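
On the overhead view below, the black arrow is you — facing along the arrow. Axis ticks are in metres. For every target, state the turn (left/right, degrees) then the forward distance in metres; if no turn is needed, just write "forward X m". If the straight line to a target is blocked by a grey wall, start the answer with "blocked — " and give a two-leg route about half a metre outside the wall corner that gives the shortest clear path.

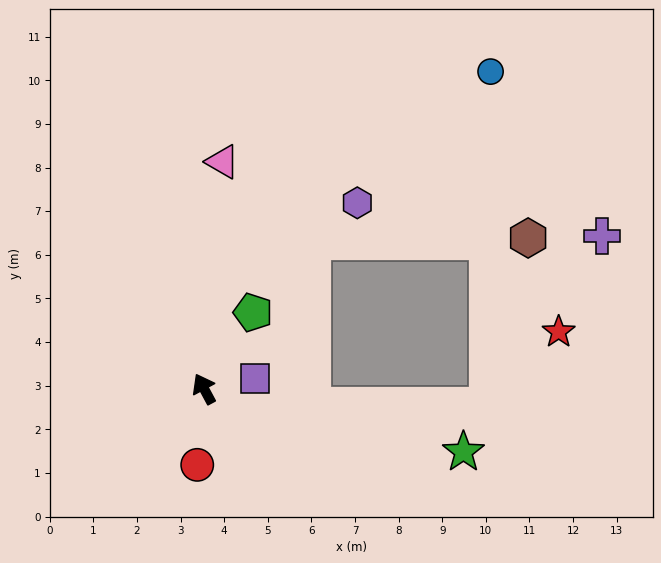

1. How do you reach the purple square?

turn right 107°, forward 1.2 m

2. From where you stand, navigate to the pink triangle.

turn right 33°, forward 5.2 m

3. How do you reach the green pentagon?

turn right 61°, forward 2.1 m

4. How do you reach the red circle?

turn left 147°, forward 1.8 m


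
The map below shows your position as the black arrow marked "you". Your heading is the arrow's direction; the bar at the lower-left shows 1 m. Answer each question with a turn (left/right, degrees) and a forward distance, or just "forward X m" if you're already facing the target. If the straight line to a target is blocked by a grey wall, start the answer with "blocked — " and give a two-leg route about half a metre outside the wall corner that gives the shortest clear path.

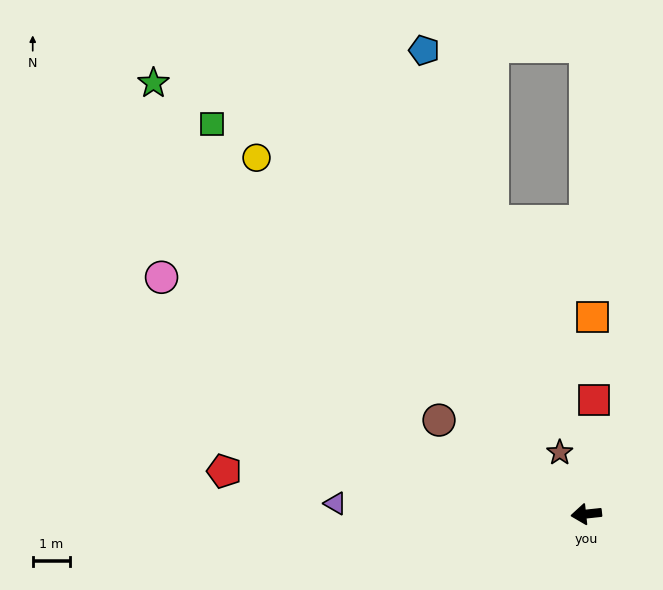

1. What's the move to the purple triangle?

turn right 9°, forward 6.7 m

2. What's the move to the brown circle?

turn right 39°, forward 4.6 m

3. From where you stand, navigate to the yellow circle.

turn right 53°, forward 12.9 m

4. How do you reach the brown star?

turn right 73°, forward 1.8 m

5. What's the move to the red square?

turn right 100°, forward 3.0 m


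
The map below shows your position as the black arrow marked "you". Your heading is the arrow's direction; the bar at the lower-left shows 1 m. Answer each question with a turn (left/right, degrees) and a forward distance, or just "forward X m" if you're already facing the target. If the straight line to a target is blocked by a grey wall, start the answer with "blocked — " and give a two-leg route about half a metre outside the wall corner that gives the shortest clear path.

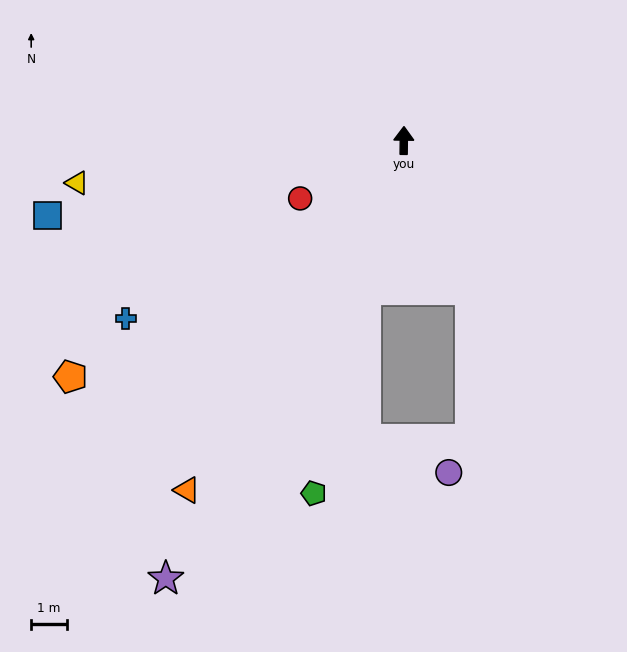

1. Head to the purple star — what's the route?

turn left 152°, forward 13.9 m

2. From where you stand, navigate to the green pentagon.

turn left 166°, forward 10.2 m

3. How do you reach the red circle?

turn left 120°, forward 3.3 m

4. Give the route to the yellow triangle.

turn left 98°, forward 9.2 m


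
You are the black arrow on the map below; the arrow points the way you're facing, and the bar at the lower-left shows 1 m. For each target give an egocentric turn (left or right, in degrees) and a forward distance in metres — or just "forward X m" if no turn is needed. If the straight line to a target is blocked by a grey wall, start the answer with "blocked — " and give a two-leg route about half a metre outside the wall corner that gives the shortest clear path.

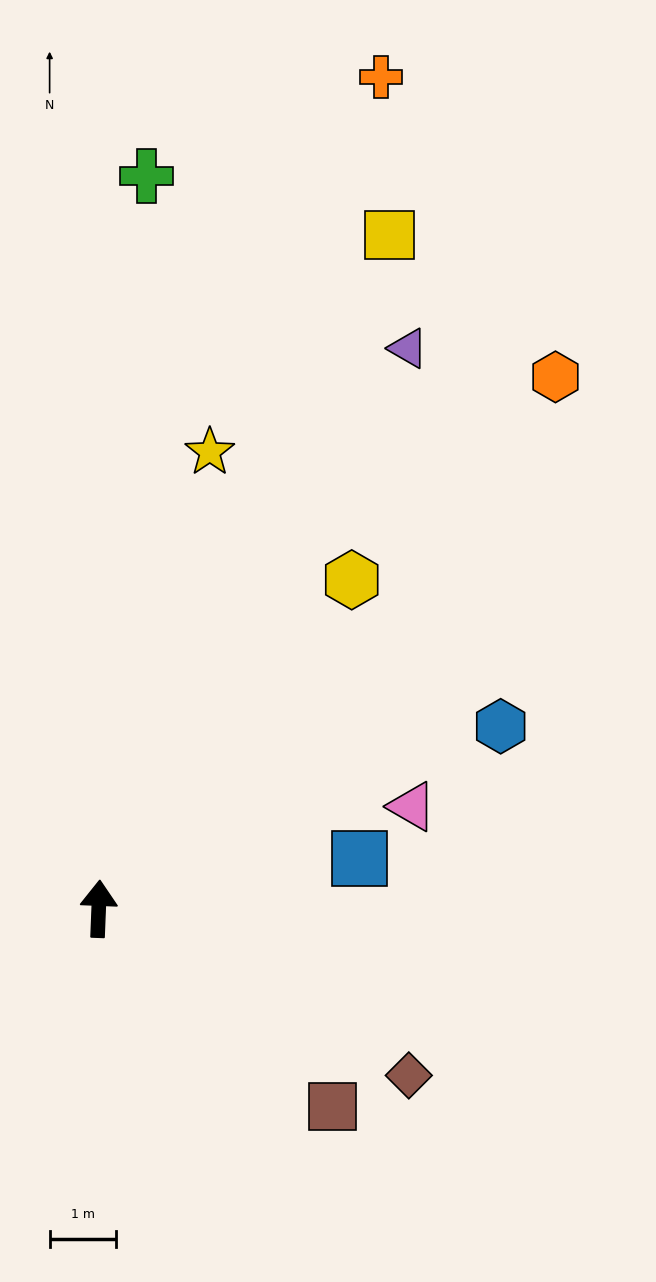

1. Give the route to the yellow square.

turn right 21°, forward 11.1 m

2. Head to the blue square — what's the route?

turn right 77°, forward 4.0 m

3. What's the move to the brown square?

turn right 128°, forward 4.6 m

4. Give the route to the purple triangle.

turn right 27°, forward 9.7 m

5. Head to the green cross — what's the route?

forward 11.1 m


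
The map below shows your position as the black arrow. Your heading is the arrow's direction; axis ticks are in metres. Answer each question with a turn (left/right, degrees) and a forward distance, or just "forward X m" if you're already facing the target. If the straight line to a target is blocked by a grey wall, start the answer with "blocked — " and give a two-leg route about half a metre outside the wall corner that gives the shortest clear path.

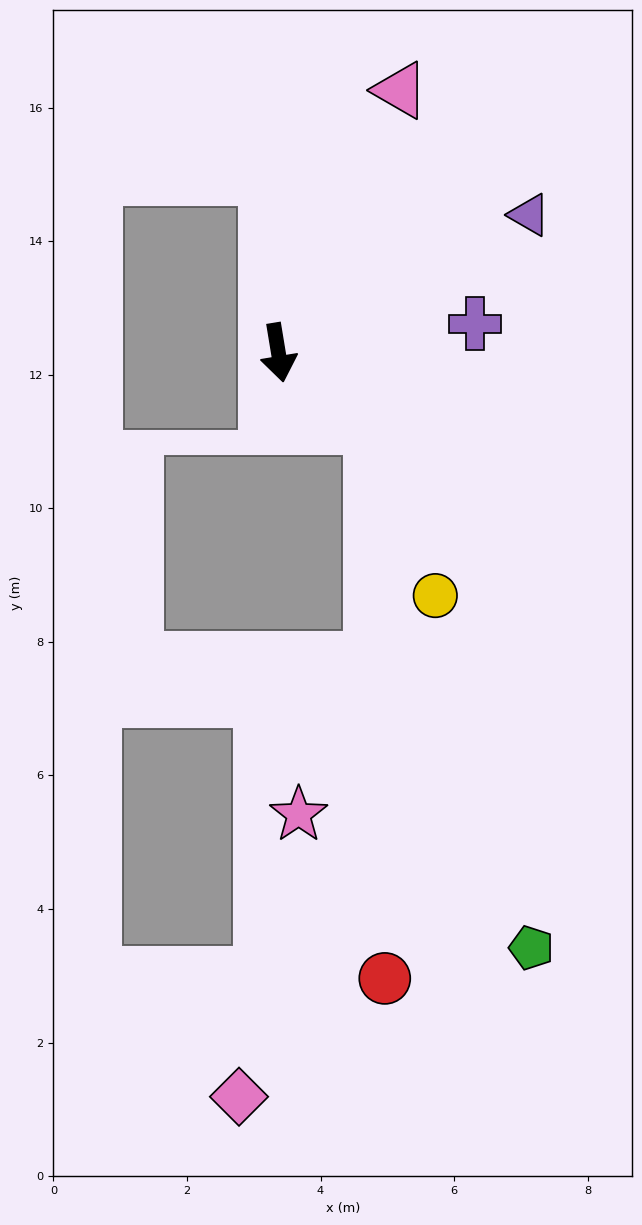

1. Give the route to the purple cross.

turn left 89°, forward 3.0 m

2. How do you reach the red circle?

blocked — turn left 43°, forward 1.8 m, then turn right 51°, forward 8.3 m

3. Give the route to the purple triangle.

turn left 109°, forward 4.3 m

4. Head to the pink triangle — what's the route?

turn left 146°, forward 4.3 m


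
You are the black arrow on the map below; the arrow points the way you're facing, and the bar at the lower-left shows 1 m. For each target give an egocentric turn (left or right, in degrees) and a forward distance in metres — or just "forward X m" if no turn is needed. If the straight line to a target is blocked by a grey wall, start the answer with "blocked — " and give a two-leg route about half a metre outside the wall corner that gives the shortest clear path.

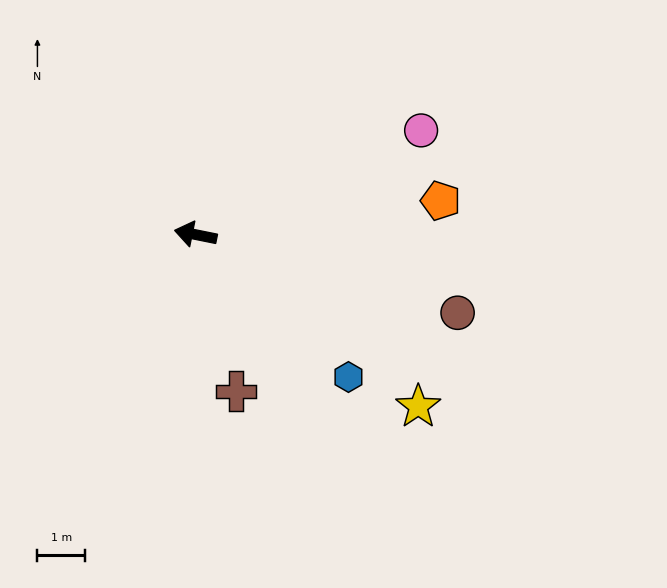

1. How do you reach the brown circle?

turn left 175°, forward 5.7 m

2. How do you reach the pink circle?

turn right 144°, forward 5.2 m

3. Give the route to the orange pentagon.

turn right 161°, forward 5.2 m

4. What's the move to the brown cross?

turn left 116°, forward 3.4 m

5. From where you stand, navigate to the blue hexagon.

turn left 148°, forward 4.4 m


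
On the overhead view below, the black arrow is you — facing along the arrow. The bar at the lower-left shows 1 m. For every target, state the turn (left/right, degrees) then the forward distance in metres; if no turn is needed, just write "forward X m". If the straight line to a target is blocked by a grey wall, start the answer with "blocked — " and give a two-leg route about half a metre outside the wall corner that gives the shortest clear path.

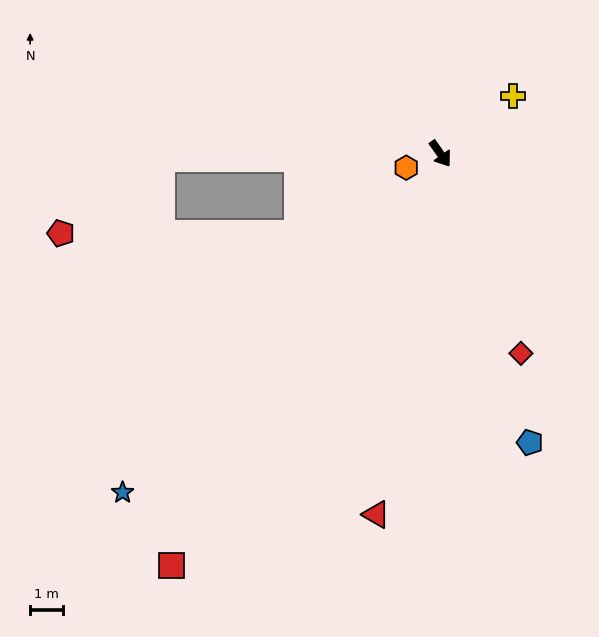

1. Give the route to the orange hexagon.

turn right 103°, forward 1.1 m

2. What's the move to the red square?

turn right 68°, forward 14.9 m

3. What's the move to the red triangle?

turn right 45°, forward 11.1 m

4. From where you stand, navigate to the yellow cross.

turn left 93°, forward 2.8 m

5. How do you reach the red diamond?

turn right 13°, forward 6.5 m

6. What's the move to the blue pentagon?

turn right 18°, forward 9.2 m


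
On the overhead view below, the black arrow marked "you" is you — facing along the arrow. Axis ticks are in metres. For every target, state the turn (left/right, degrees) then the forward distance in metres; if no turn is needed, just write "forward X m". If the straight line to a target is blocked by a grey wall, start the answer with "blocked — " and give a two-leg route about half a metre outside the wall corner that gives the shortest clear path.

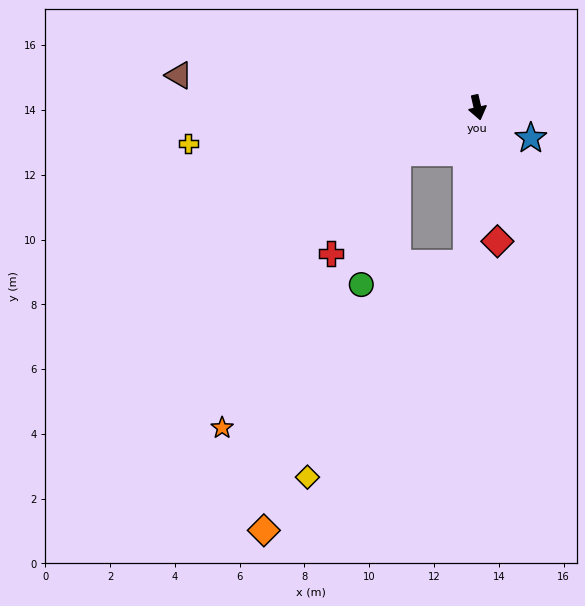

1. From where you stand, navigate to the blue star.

turn left 47°, forward 1.9 m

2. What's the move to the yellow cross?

turn right 96°, forward 9.0 m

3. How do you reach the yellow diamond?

blocked — turn right 17°, forward 4.8 m, then turn right 32°, forward 8.2 m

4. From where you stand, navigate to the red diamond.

turn right 4°, forward 4.2 m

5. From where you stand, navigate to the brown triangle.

turn right 109°, forward 9.3 m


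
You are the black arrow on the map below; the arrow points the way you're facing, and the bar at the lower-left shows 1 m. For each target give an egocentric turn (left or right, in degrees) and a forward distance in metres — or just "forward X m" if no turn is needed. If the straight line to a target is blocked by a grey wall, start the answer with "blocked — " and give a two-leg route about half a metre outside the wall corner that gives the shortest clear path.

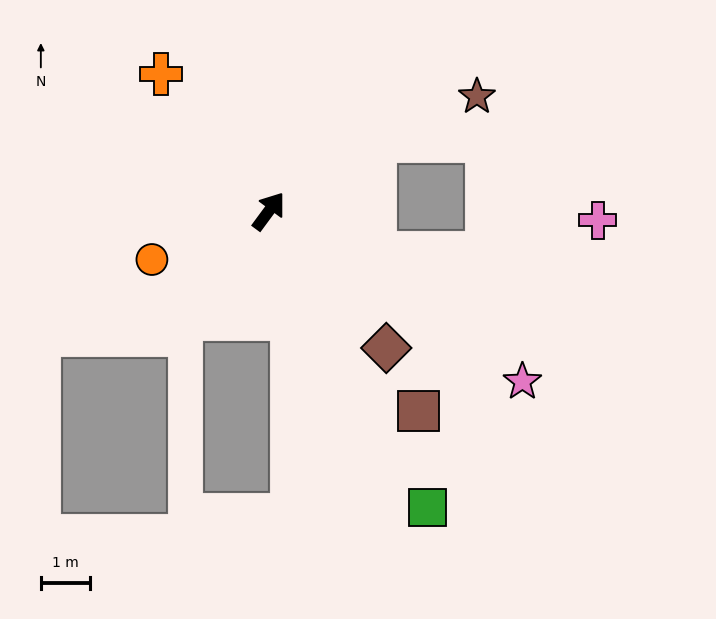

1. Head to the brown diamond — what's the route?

turn right 103°, forward 3.6 m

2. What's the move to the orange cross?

turn left 75°, forward 3.5 m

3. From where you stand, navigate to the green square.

turn right 115°, forward 6.8 m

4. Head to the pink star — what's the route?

turn right 88°, forward 6.2 m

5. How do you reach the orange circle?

turn left 149°, forward 2.5 m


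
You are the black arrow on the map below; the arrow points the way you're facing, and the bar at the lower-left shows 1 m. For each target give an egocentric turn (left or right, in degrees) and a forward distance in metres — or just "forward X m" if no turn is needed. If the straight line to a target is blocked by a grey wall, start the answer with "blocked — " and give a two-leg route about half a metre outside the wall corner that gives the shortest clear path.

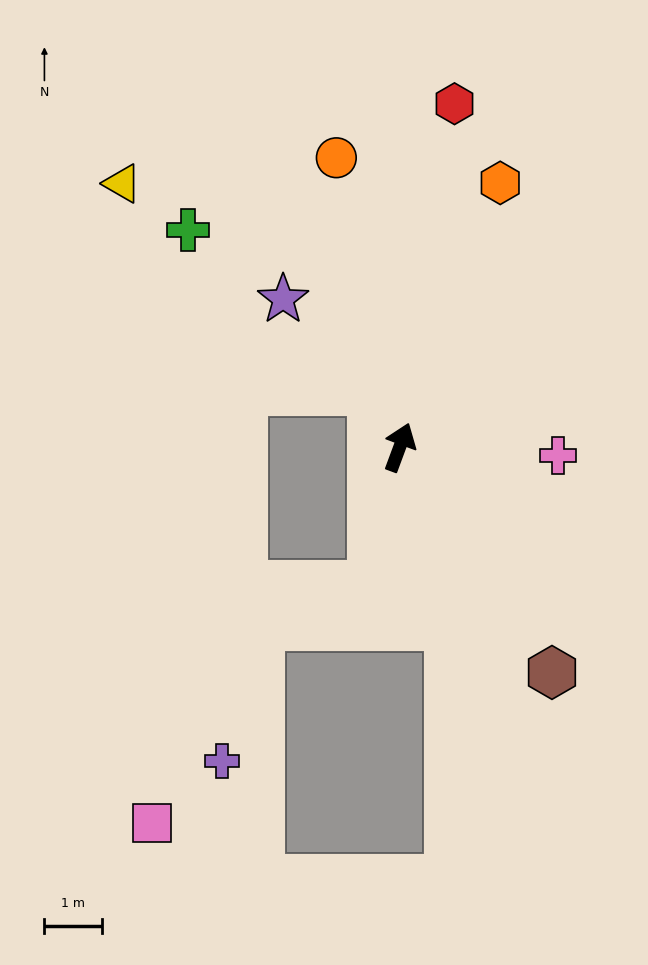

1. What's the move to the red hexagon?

turn left 11°, forward 6.1 m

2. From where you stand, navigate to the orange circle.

turn left 33°, forward 5.2 m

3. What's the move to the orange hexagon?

forward 4.9 m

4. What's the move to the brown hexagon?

turn right 126°, forward 4.7 m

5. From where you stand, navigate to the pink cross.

turn right 73°, forward 2.8 m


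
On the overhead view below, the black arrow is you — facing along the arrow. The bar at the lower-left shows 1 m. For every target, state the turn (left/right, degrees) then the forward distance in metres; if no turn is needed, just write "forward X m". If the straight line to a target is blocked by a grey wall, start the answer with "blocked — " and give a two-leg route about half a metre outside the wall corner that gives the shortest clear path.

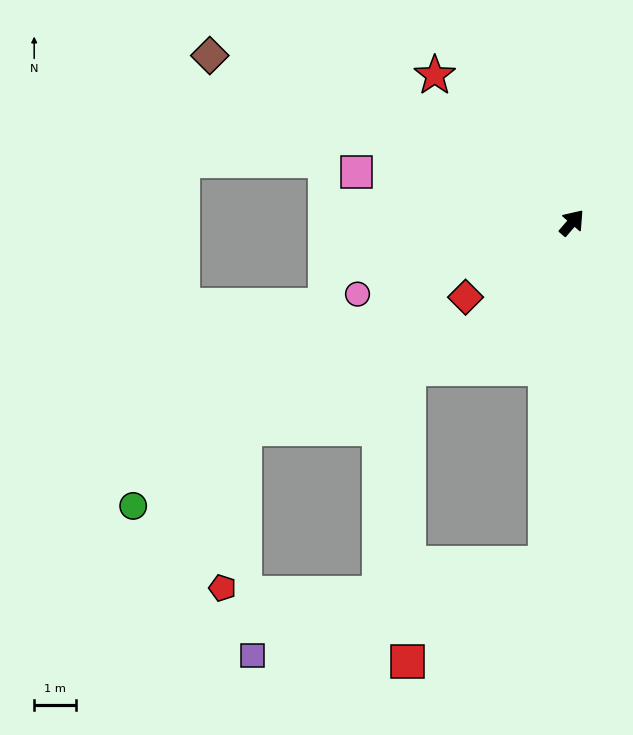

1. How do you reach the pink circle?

turn left 149°, forward 5.4 m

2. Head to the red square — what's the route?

blocked — turn right 144°, forward 8.2 m, then turn right 50°, forward 4.0 m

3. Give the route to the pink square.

turn left 118°, forward 5.3 m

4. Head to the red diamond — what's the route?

turn left 166°, forward 3.1 m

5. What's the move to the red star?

turn left 84°, forward 4.8 m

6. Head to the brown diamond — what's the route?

turn left 106°, forward 9.6 m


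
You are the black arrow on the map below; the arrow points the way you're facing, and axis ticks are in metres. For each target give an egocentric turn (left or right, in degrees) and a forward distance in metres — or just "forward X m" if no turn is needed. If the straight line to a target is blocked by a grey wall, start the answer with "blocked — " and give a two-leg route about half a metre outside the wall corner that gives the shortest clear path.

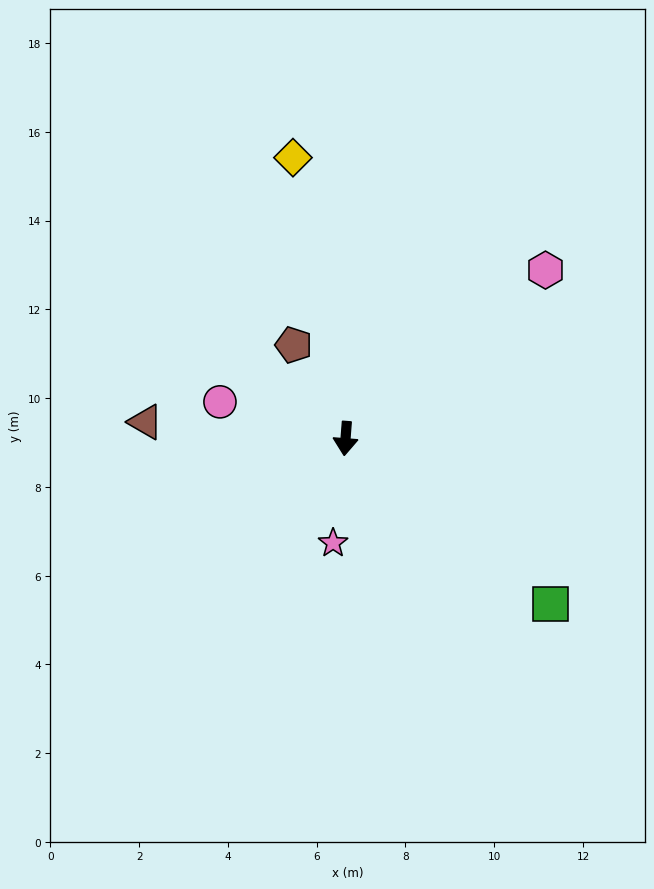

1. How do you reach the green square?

turn left 55°, forward 5.9 m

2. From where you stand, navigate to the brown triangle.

turn right 90°, forward 4.5 m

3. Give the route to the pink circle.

turn right 102°, forward 2.9 m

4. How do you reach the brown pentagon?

turn right 147°, forward 2.4 m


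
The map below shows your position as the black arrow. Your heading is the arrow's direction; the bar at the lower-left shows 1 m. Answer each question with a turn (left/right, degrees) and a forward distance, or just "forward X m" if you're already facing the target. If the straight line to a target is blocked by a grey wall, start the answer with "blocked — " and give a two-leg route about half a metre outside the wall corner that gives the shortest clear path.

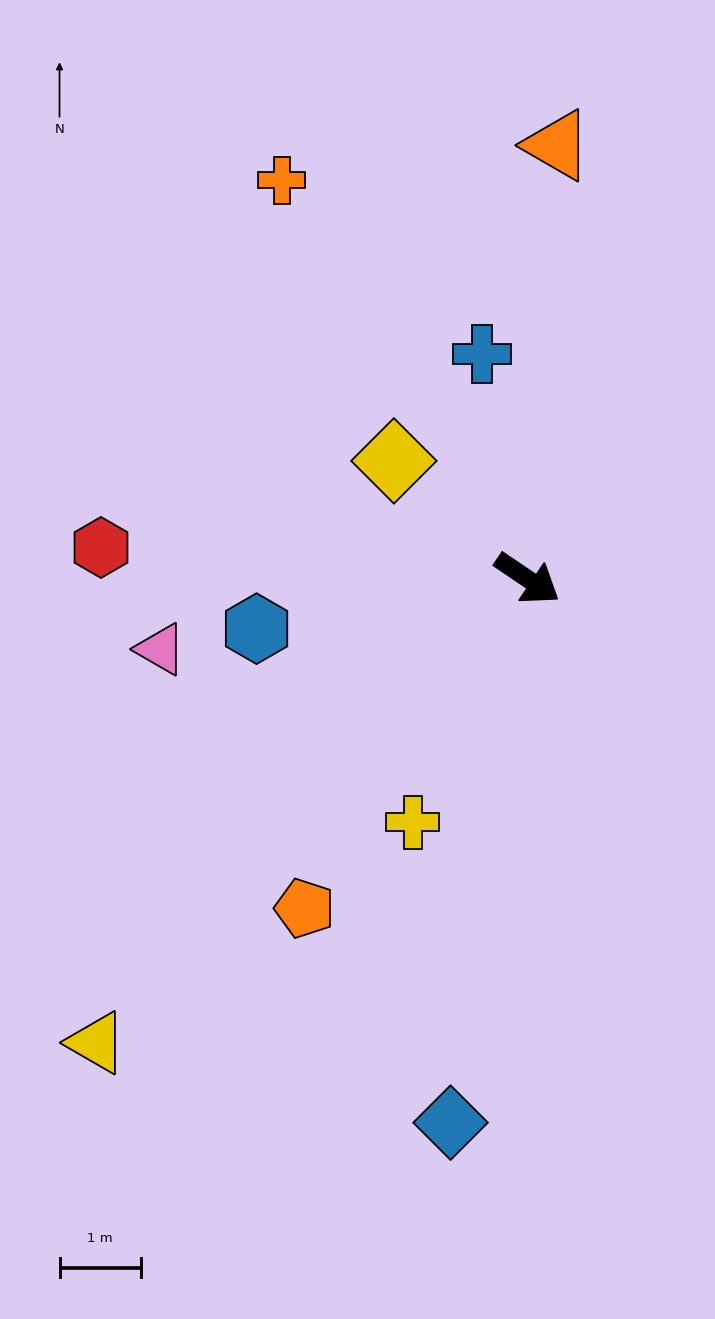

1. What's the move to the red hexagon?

turn right 150°, forward 5.2 m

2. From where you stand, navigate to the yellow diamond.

turn left 173°, forward 2.2 m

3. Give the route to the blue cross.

turn left 135°, forward 2.8 m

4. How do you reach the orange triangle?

turn left 120°, forward 5.3 m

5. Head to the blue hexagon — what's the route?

turn right 136°, forward 3.4 m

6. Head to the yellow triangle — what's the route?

turn right 99°, forward 7.8 m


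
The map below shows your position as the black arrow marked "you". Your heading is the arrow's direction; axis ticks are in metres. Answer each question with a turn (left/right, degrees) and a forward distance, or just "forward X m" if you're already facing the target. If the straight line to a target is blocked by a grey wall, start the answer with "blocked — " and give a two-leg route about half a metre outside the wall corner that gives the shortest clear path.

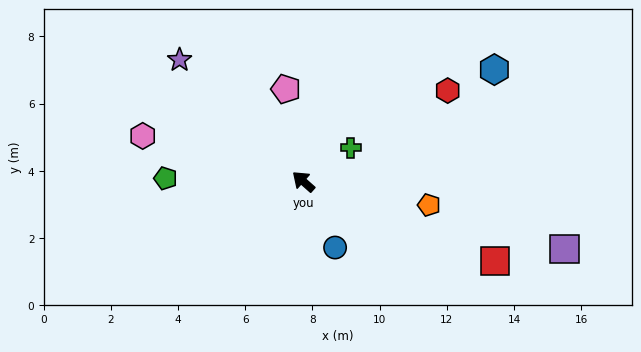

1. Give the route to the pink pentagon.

turn right 38°, forward 2.8 m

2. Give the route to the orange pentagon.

turn right 149°, forward 3.8 m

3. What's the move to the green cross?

turn right 103°, forward 1.7 m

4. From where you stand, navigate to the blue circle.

turn left 157°, forward 2.2 m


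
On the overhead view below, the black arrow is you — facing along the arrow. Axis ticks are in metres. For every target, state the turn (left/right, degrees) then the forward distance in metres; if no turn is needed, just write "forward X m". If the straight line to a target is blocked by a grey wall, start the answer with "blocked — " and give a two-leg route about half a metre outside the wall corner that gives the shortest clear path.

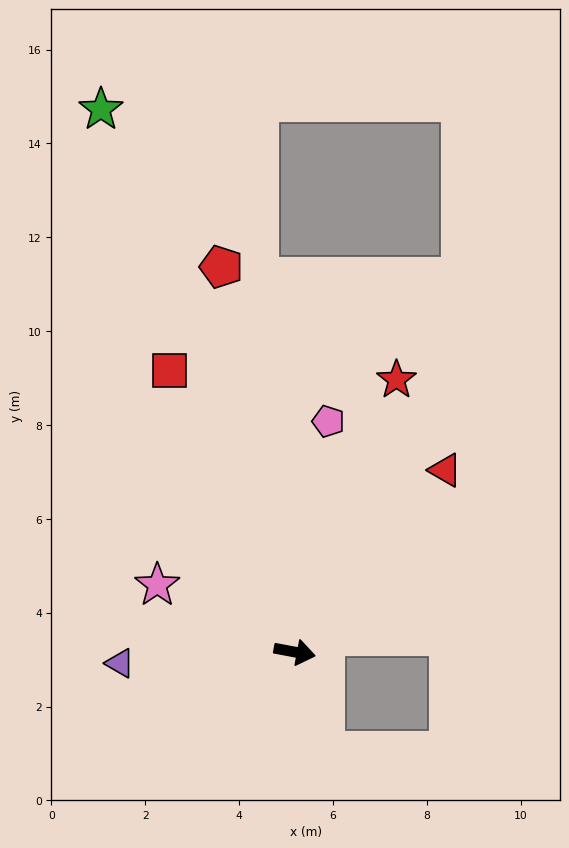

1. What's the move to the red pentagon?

turn left 111°, forward 8.4 m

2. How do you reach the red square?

turn left 125°, forward 6.6 m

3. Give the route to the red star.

turn left 80°, forward 6.2 m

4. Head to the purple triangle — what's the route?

turn right 166°, forward 3.7 m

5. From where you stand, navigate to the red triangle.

turn left 61°, forward 5.0 m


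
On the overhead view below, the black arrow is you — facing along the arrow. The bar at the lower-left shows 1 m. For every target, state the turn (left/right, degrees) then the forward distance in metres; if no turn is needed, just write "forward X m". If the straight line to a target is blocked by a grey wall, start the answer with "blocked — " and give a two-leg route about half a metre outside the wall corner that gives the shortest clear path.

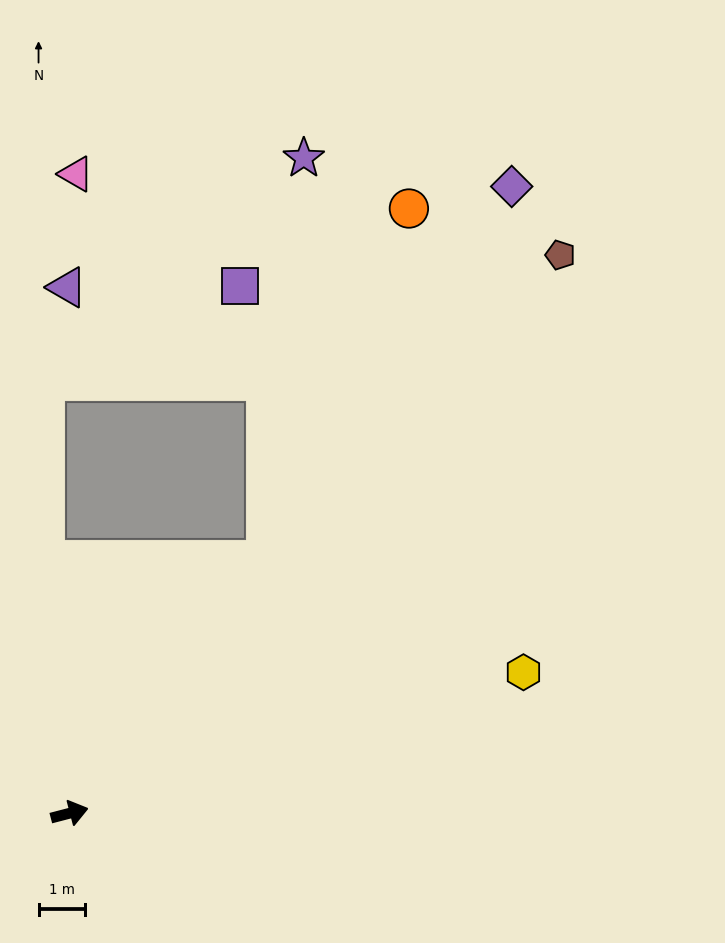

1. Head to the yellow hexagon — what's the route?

turn left 3°, forward 10.3 m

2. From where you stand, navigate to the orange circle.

blocked — turn left 38°, forward 7.0 m, then turn left 15°, forward 8.2 m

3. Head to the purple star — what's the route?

blocked — turn left 38°, forward 7.0 m, then turn left 32°, forward 8.7 m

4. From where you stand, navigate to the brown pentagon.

turn left 34°, forward 16.1 m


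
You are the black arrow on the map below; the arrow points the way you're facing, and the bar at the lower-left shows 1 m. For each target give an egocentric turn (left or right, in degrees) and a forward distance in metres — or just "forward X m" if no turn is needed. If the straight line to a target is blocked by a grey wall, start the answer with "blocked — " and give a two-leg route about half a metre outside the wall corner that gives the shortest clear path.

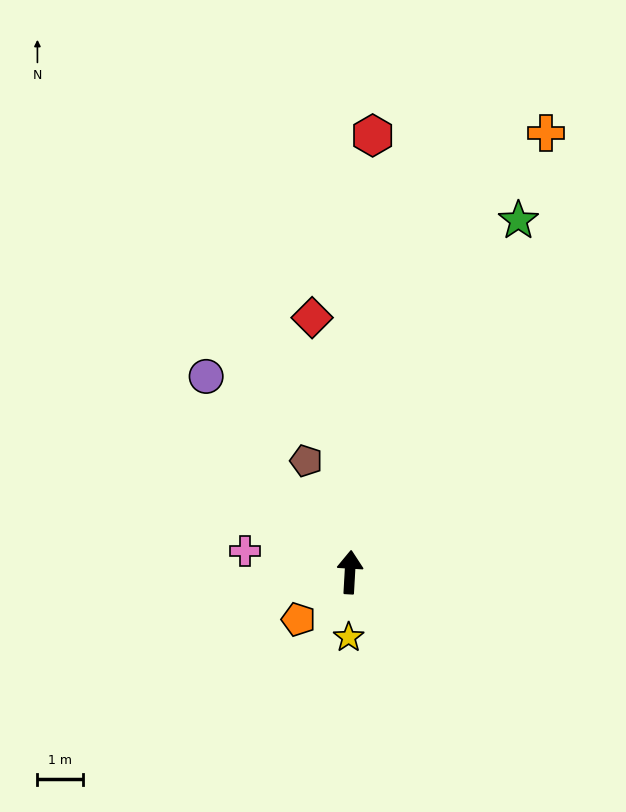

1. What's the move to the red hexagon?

forward 9.6 m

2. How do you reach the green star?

turn right 22°, forward 8.5 m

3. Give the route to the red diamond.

turn left 12°, forward 5.6 m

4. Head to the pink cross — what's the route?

turn left 82°, forward 2.4 m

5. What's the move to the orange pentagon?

turn left 136°, forward 1.5 m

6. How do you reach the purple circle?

turn left 40°, forward 5.3 m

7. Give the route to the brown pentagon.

turn left 25°, forward 2.6 m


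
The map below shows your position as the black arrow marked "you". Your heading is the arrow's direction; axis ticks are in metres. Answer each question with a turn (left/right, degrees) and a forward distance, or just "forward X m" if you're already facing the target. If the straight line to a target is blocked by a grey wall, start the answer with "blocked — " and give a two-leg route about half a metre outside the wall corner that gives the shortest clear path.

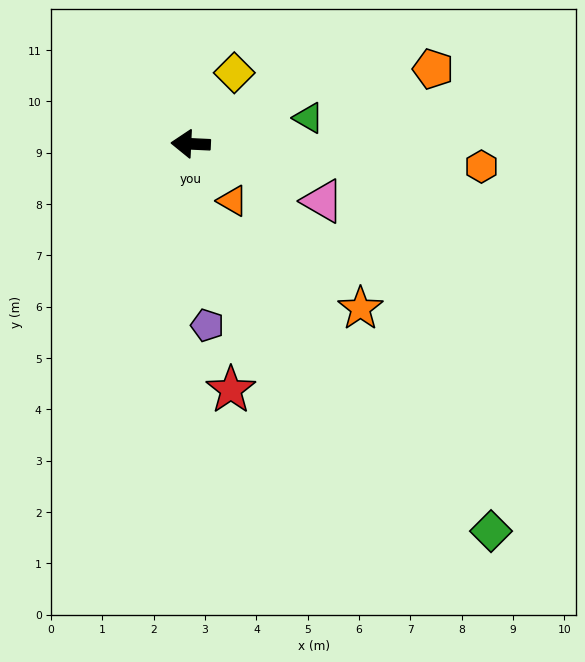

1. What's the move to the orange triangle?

turn left 129°, forward 1.4 m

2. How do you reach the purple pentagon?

turn left 98°, forward 3.6 m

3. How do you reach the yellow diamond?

turn right 119°, forward 1.6 m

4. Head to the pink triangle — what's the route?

turn left 159°, forward 2.8 m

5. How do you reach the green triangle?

turn right 165°, forward 2.4 m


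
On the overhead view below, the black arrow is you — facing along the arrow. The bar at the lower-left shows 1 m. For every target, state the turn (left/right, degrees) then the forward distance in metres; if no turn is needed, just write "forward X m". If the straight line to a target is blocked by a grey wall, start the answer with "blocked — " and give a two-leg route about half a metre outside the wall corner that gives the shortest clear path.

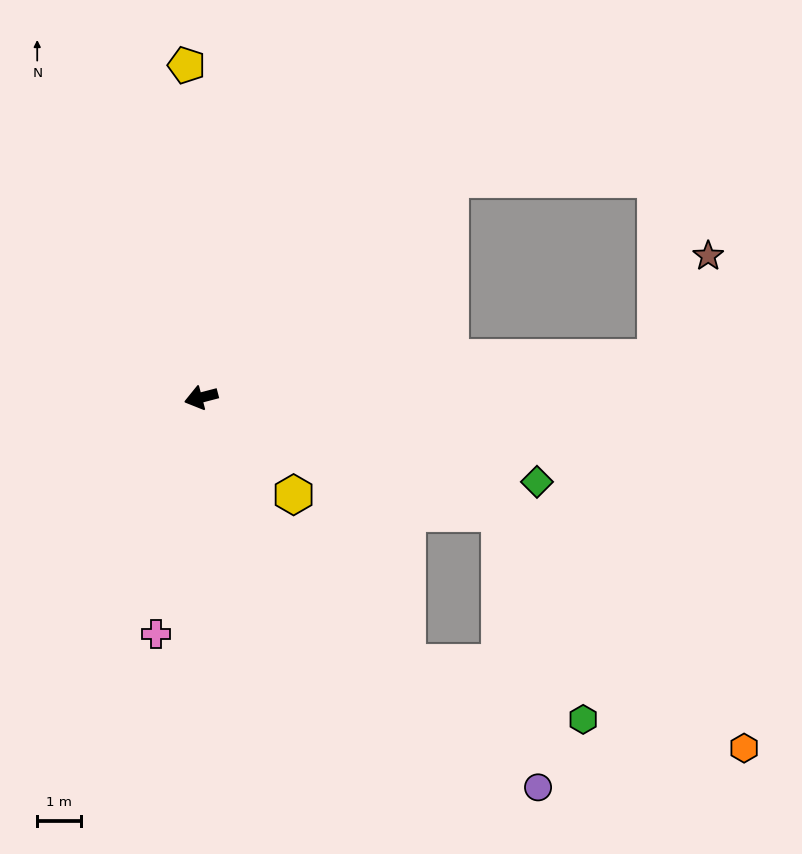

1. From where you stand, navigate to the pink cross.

turn left 64°, forward 5.5 m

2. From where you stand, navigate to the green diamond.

turn left 151°, forward 7.8 m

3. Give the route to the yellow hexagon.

turn left 119°, forward 3.0 m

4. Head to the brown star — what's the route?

blocked — turn left 170°, forward 10.3 m, then turn left 58°, forward 2.6 m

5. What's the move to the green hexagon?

blocked — turn left 144°, forward 7.3 m, then turn right 47°, forward 5.1 m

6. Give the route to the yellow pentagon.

turn right 102°, forward 7.5 m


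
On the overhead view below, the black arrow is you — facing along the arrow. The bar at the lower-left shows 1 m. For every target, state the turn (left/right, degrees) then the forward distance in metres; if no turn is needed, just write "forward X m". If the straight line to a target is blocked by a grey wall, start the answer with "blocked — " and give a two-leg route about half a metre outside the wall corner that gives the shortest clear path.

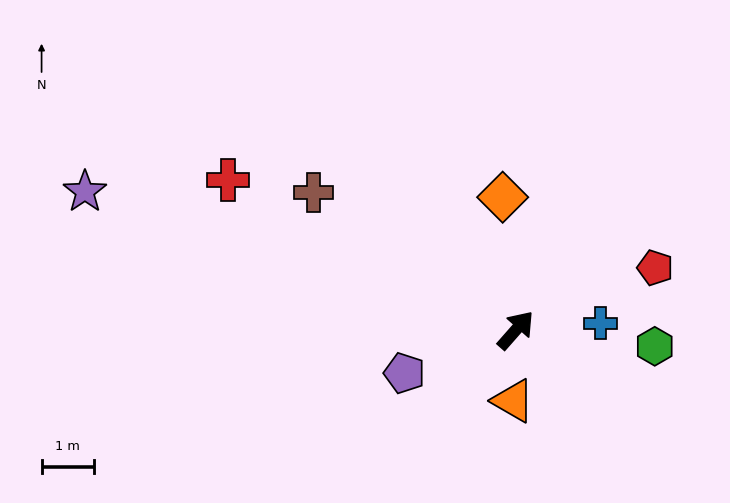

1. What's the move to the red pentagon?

turn right 25°, forward 2.9 m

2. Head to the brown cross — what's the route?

turn left 97°, forward 4.7 m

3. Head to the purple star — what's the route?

turn left 114°, forward 8.7 m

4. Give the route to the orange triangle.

turn right 141°, forward 1.4 m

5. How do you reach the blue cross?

turn right 44°, forward 1.6 m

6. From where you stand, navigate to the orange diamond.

turn left 47°, forward 2.6 m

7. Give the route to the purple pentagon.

turn left 153°, forward 2.3 m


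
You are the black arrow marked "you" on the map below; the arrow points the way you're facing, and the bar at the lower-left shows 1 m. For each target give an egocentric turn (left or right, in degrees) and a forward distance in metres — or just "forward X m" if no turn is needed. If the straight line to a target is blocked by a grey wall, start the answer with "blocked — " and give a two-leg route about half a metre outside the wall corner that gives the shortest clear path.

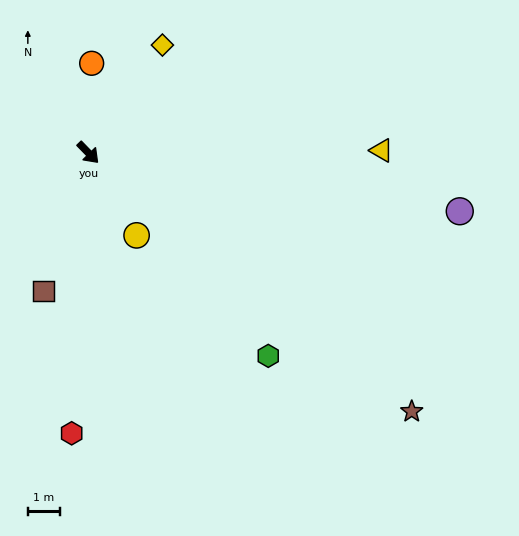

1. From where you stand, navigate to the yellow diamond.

turn left 101°, forward 4.1 m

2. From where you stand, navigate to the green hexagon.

turn right 3°, forward 8.6 m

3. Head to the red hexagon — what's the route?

turn right 48°, forward 8.9 m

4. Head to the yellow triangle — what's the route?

turn left 46°, forward 9.2 m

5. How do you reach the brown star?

turn left 7°, forward 13.1 m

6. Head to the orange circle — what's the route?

turn left 134°, forward 2.8 m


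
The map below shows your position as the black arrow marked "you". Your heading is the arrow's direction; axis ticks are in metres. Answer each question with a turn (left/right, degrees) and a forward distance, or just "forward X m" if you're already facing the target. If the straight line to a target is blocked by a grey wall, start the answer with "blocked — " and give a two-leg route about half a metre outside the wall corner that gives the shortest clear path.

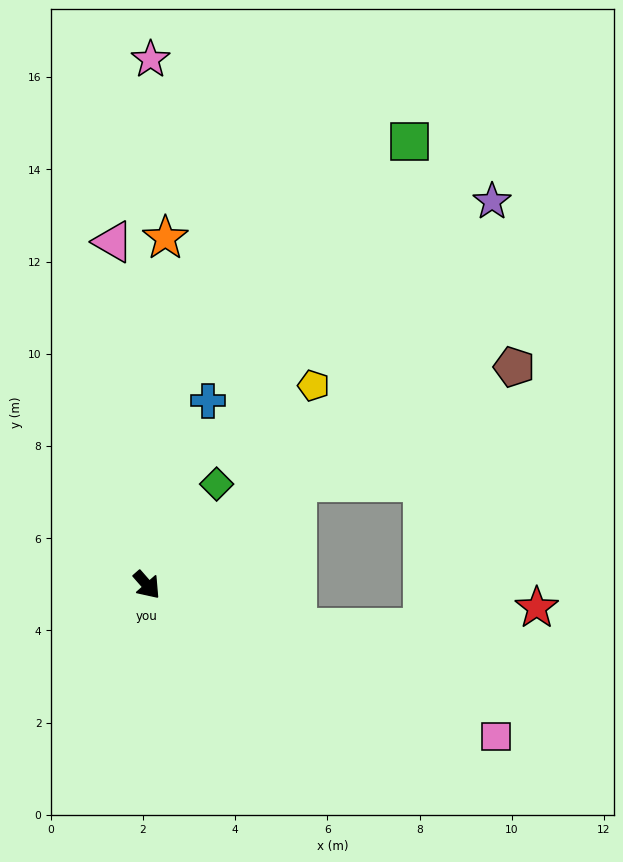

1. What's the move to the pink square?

turn left 25°, forward 8.3 m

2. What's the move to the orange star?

turn left 136°, forward 7.5 m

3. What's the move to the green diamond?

turn left 104°, forward 2.7 m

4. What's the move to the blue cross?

turn left 120°, forward 4.2 m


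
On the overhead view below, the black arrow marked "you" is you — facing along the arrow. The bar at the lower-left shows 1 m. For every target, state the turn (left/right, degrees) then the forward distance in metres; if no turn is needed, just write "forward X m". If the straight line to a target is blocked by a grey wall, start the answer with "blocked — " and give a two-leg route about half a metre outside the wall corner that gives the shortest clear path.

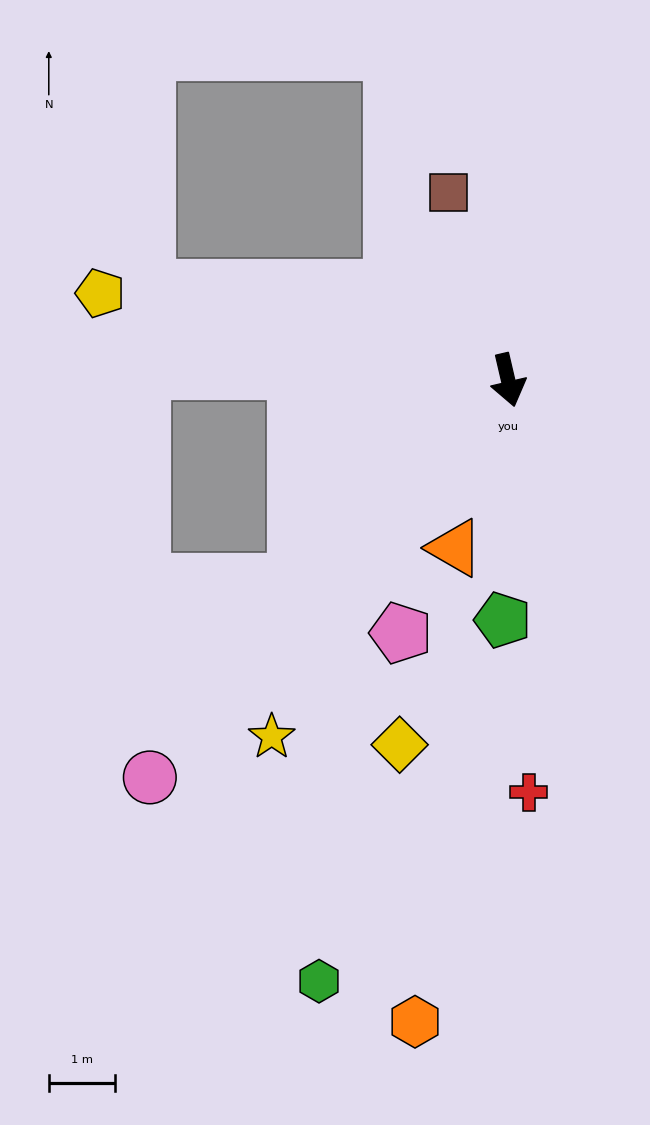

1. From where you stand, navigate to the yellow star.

turn right 47°, forward 6.5 m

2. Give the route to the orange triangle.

turn right 31°, forward 2.7 m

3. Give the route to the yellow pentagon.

turn right 115°, forward 6.3 m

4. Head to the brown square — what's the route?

turn right 175°, forward 3.0 m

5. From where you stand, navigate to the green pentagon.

turn right 14°, forward 3.6 m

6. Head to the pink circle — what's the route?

turn right 55°, forward 8.1 m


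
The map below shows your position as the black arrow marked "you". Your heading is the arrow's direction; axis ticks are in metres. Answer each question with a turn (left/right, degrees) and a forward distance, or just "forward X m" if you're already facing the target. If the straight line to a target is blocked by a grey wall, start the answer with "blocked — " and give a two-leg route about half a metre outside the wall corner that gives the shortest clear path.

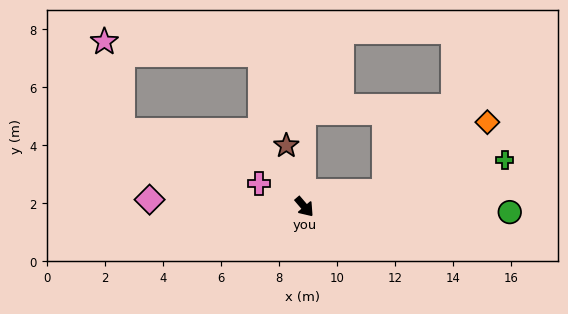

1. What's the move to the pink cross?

turn right 158°, forward 1.8 m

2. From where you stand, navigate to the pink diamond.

turn right 133°, forward 5.3 m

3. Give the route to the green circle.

turn left 48°, forward 7.1 m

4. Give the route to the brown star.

turn left 156°, forward 2.2 m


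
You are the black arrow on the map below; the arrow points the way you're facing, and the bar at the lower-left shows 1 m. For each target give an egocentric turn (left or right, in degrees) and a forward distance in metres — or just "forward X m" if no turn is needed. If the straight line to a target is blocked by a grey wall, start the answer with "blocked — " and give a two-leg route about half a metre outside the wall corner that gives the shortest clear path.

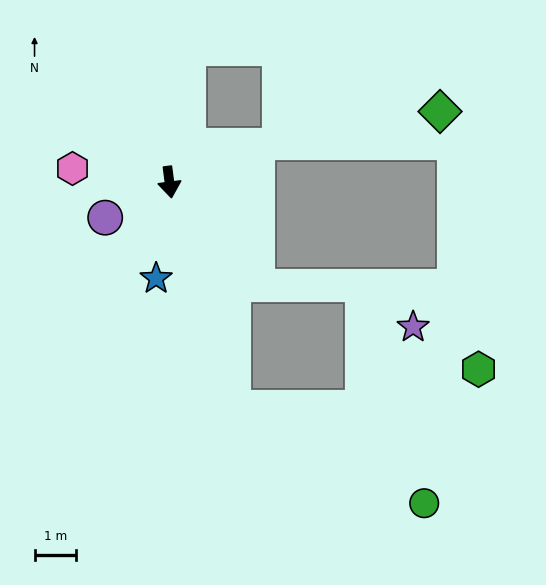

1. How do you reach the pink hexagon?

turn right 105°, forward 2.4 m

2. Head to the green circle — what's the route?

blocked — turn left 9°, forward 5.6 m, then turn left 47°, forward 5.1 m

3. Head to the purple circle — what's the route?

turn right 68°, forward 1.8 m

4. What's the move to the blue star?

turn right 15°, forward 2.3 m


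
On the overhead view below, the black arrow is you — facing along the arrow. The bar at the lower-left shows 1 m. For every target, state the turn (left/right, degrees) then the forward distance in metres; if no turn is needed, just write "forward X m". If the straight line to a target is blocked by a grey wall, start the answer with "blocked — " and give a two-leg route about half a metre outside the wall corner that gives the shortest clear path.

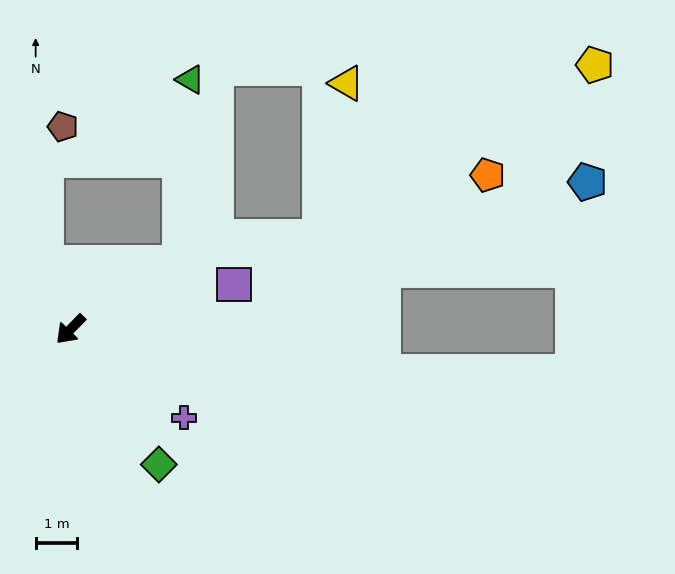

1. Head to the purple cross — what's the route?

turn left 96°, forward 3.4 m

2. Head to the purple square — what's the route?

turn left 150°, forward 4.1 m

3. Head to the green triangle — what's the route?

blocked — turn left 166°, forward 3.1 m, then turn left 55°, forward 4.4 m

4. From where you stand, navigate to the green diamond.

turn left 77°, forward 3.9 m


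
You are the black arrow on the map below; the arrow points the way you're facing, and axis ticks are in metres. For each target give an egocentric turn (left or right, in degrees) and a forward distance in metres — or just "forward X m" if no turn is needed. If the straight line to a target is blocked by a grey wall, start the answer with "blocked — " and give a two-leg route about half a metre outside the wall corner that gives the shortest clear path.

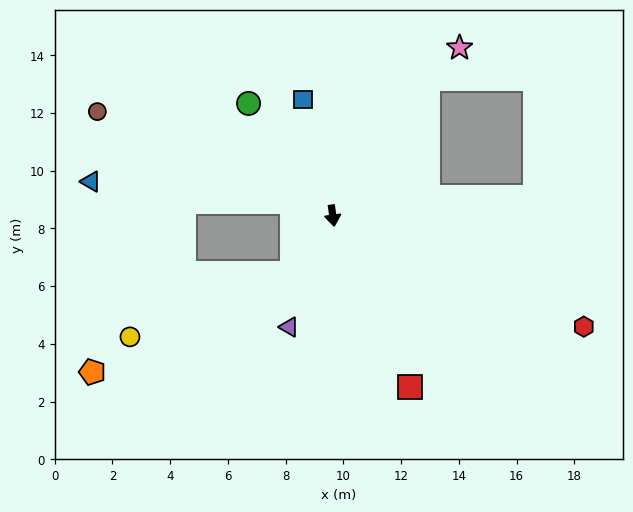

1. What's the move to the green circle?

turn right 151°, forward 4.9 m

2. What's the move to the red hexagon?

turn left 58°, forward 9.5 m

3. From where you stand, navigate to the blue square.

turn right 173°, forward 4.1 m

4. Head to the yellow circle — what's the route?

blocked — turn right 43°, forward 2.4 m, then turn right 33°, forward 6.0 m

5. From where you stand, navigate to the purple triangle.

turn right 29°, forward 4.1 m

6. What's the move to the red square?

turn left 17°, forward 6.5 m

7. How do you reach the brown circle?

turn right 122°, forward 8.9 m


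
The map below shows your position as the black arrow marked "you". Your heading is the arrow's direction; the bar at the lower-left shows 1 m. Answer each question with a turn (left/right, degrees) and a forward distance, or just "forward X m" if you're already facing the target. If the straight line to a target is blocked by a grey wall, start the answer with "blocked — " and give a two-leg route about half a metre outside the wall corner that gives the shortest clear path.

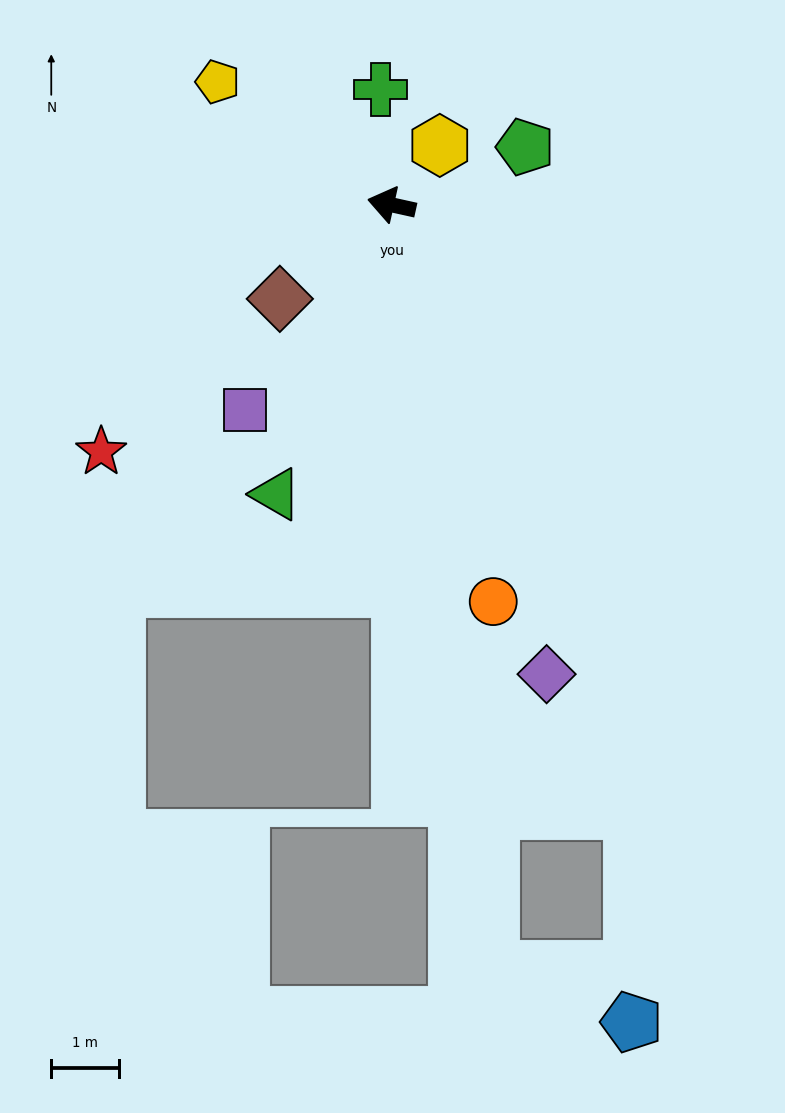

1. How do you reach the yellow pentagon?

turn right 23°, forward 3.2 m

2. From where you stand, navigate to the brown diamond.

turn left 53°, forward 2.2 m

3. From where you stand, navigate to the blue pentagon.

blocked — turn left 110°, forward 11.4 m, then turn left 62°, forward 2.2 m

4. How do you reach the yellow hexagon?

turn right 117°, forward 1.1 m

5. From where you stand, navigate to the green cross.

turn right 72°, forward 1.7 m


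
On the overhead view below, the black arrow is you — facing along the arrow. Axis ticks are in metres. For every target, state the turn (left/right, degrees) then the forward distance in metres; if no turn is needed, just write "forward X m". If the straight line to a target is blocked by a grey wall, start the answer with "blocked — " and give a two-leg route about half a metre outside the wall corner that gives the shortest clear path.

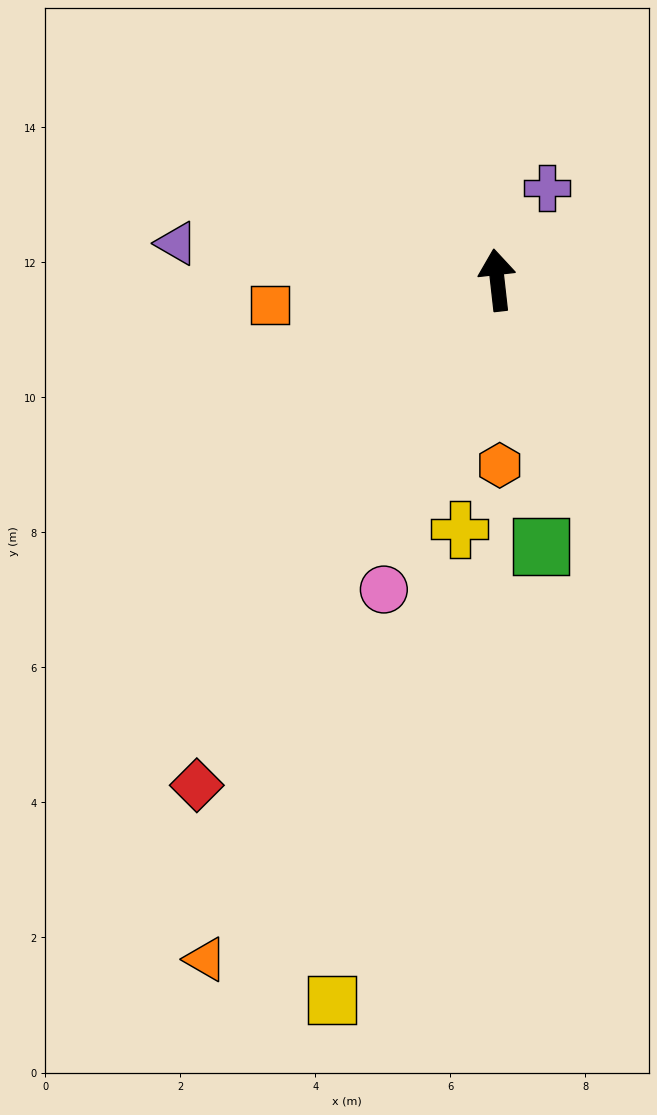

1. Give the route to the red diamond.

turn left 143°, forward 8.7 m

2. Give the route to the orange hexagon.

turn left 174°, forward 2.7 m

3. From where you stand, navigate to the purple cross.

turn right 35°, forward 1.6 m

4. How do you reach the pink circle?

turn left 153°, forward 4.9 m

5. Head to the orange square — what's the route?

turn left 90°, forward 3.4 m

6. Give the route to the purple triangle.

turn left 77°, forward 4.8 m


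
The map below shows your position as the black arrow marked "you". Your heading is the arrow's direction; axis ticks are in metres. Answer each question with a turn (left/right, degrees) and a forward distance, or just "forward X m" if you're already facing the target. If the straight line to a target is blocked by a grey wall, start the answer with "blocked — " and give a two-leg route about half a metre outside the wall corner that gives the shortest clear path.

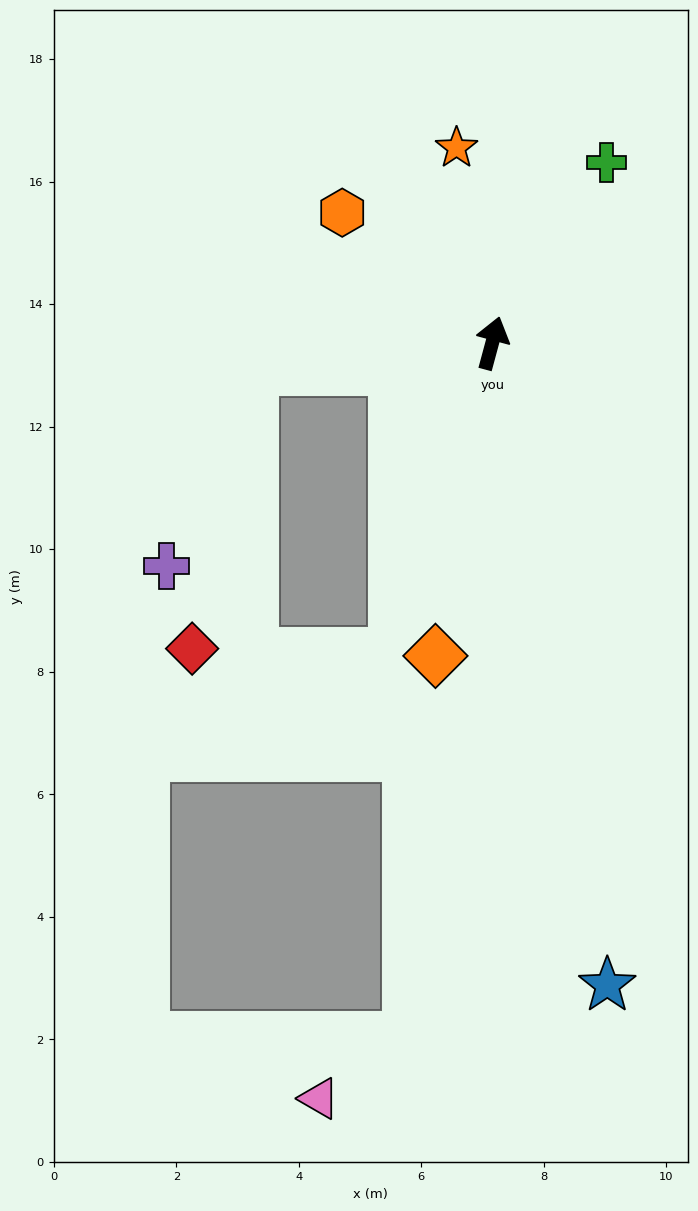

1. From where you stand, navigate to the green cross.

turn right 17°, forward 3.5 m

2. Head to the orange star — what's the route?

turn left 25°, forward 3.2 m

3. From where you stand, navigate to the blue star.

turn right 155°, forward 10.6 m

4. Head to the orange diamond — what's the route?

turn right 175°, forward 5.2 m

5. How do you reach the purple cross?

blocked — turn left 111°, forward 3.9 m, then turn left 61°, forward 3.5 m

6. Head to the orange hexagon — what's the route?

turn left 64°, forward 3.2 m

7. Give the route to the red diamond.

blocked — turn left 111°, forward 3.9 m, then turn left 72°, forward 4.7 m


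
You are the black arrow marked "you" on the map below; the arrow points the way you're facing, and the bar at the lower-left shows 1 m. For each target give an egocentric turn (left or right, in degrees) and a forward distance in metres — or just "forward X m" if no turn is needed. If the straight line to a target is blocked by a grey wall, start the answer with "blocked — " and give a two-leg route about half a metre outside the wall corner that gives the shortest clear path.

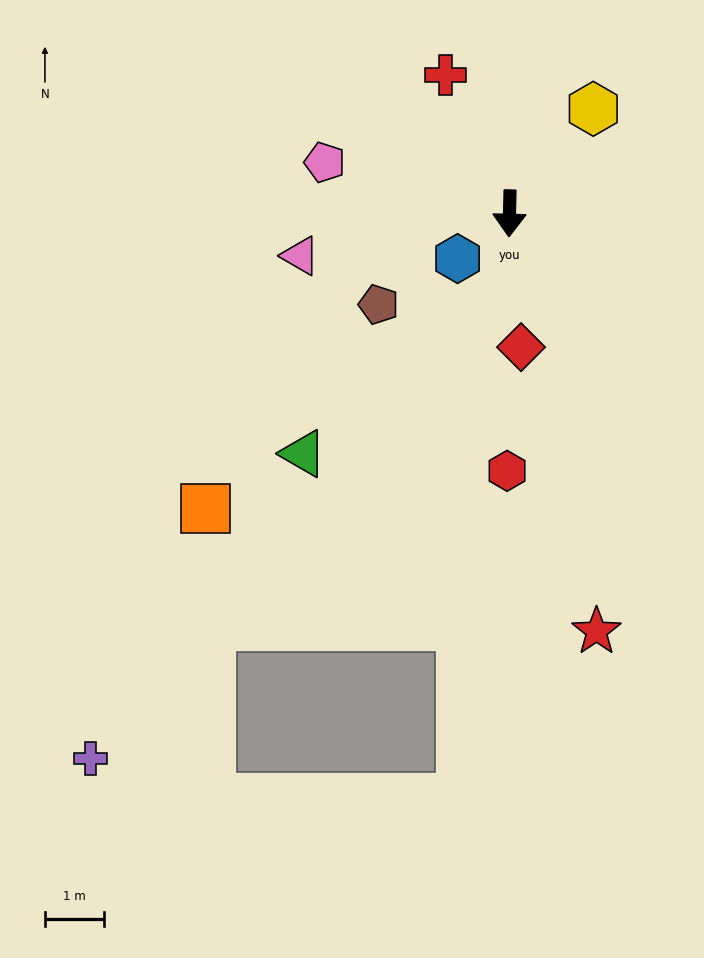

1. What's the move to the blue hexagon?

turn right 48°, forward 1.2 m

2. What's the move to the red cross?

turn right 154°, forward 2.6 m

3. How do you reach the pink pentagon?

turn right 104°, forward 3.2 m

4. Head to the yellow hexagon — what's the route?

turn left 143°, forward 2.3 m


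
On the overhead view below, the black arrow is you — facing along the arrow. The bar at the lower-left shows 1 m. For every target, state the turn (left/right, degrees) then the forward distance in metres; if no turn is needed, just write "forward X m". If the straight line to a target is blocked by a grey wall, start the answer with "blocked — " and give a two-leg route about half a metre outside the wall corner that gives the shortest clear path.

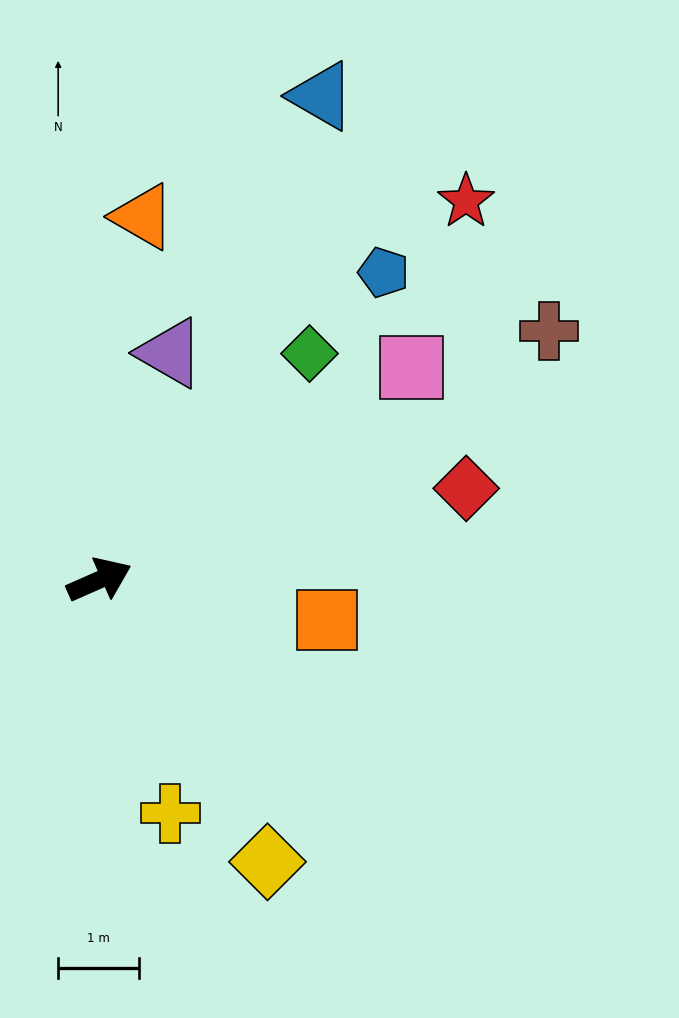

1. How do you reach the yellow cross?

turn right 97°, forward 3.0 m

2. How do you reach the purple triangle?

turn left 49°, forward 2.9 m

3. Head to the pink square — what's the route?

turn left 10°, forward 4.7 m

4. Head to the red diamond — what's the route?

turn right 10°, forward 4.7 m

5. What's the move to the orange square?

turn right 34°, forward 2.8 m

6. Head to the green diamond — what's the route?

turn left 23°, forward 3.8 m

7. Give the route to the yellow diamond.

turn right 83°, forward 4.0 m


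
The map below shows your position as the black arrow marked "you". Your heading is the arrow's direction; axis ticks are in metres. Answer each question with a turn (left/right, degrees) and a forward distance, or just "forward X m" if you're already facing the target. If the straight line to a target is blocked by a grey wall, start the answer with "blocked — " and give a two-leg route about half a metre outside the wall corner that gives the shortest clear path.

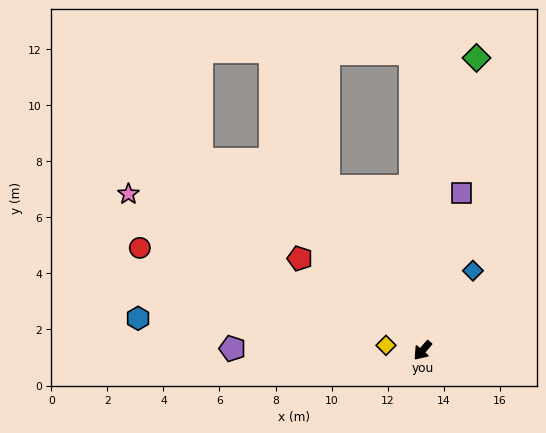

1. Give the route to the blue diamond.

turn right 171°, forward 3.4 m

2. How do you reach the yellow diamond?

turn right 57°, forward 1.3 m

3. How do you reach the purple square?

turn right 153°, forward 5.8 m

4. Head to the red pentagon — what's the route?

turn right 86°, forward 5.5 m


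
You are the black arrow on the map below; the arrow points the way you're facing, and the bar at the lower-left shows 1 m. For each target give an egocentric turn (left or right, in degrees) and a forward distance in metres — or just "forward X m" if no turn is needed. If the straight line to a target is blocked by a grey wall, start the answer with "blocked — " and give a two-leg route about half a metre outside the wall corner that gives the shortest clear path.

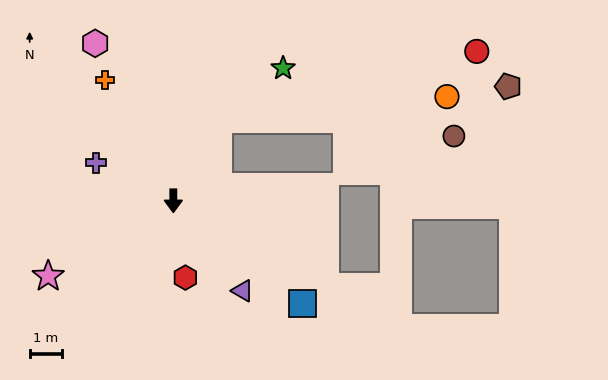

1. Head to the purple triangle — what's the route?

turn left 38°, forward 3.5 m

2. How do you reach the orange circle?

blocked — turn left 151°, forward 2.9 m, then turn right 55°, forward 7.1 m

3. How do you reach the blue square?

turn left 51°, forward 5.1 m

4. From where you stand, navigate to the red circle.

blocked — turn left 151°, forward 2.9 m, then turn right 46°, forward 8.3 m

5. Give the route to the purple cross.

turn right 116°, forward 2.7 m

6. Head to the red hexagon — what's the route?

turn left 9°, forward 2.4 m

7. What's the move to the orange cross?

turn right 151°, forward 4.3 m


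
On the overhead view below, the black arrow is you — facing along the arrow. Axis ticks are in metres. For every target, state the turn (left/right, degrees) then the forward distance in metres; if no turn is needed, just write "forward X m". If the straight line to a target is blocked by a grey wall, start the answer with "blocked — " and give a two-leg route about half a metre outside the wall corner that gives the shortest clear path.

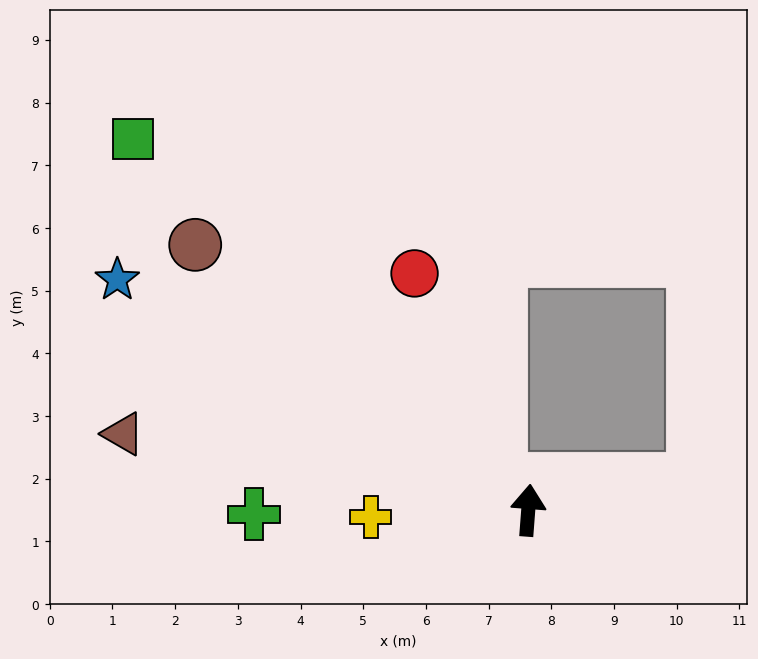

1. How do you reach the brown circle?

turn left 56°, forward 6.8 m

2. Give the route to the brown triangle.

turn left 84°, forward 6.6 m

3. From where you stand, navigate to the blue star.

turn left 65°, forward 7.5 m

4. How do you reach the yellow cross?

turn left 97°, forward 2.5 m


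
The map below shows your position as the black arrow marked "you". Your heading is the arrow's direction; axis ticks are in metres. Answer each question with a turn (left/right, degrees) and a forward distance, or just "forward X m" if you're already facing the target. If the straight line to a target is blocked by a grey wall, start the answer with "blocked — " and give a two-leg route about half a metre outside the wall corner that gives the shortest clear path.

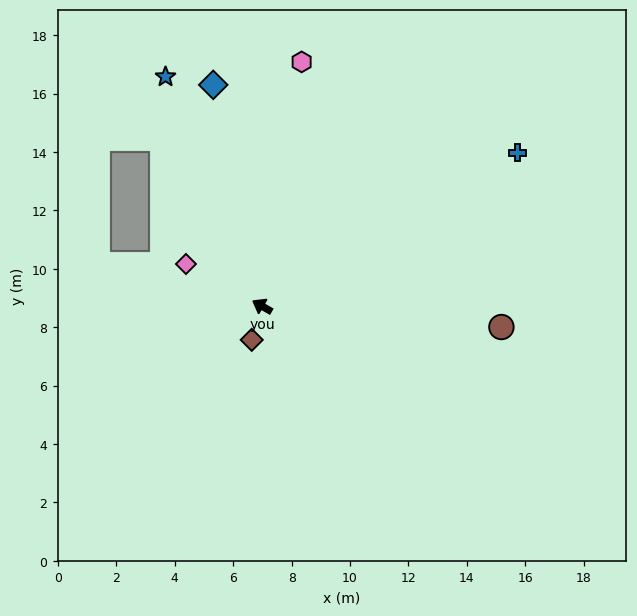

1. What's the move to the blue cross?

turn right 119°, forward 10.2 m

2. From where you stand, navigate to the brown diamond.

turn left 103°, forward 1.2 m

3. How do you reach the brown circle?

turn right 155°, forward 8.2 m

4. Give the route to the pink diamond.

forward 3.0 m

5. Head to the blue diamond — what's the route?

turn right 48°, forward 7.8 m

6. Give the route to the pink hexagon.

turn right 69°, forward 8.5 m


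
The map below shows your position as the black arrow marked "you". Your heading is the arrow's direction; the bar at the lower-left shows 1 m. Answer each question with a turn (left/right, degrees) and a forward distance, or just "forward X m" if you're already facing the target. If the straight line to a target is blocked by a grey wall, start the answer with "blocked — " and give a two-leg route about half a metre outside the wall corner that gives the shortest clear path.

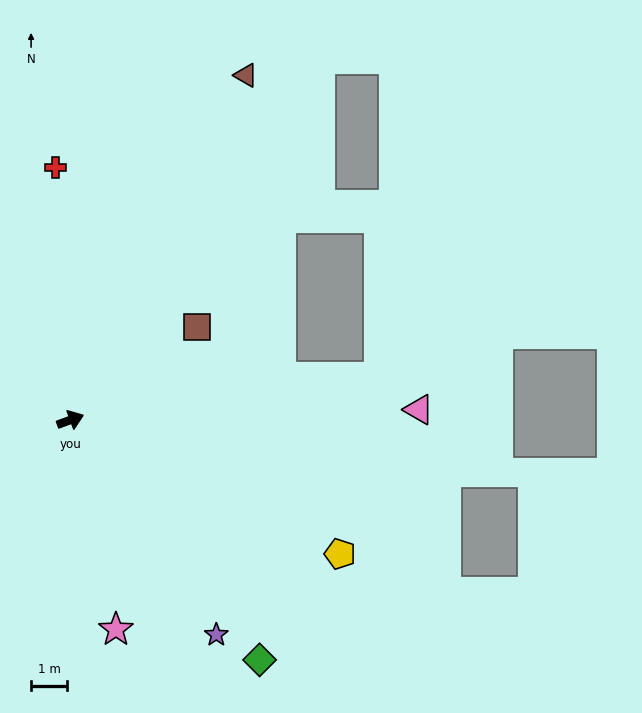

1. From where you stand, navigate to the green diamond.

turn right 72°, forward 8.5 m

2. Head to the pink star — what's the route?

turn right 98°, forward 6.0 m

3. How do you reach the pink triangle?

turn right 19°, forward 9.7 m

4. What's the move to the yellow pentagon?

turn right 47°, forward 8.4 m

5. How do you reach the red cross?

turn left 73°, forward 7.0 m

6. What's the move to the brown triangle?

turn left 43°, forward 10.7 m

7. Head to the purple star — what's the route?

turn right 76°, forward 7.2 m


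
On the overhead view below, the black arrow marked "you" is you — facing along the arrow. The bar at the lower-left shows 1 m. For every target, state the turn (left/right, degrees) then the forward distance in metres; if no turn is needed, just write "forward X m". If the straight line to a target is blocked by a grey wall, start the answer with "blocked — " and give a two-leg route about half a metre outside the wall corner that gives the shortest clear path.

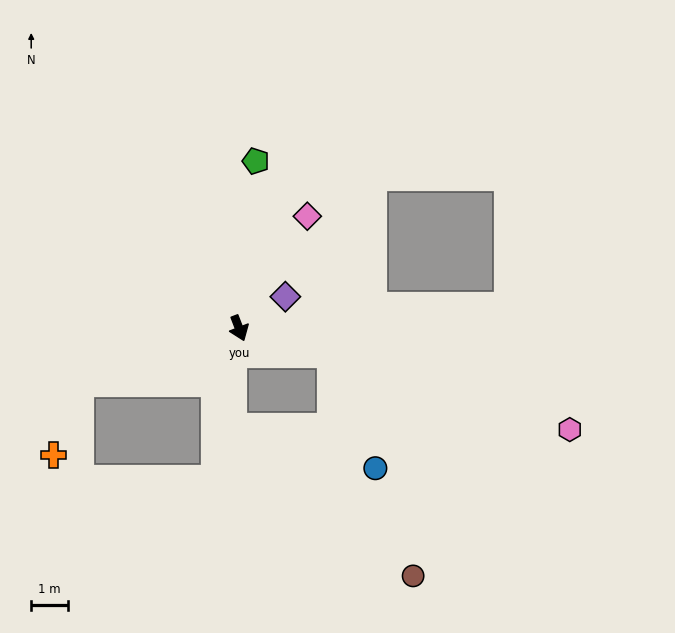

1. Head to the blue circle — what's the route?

blocked — turn left 54°, forward 2.6 m, then turn right 54°, forward 3.4 m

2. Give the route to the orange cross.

blocked — turn right 93°, forward 4.6 m, then turn left 53°, forward 2.1 m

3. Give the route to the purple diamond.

turn left 103°, forward 1.5 m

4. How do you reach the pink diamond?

turn left 128°, forward 3.6 m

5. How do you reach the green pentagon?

turn left 153°, forward 4.6 m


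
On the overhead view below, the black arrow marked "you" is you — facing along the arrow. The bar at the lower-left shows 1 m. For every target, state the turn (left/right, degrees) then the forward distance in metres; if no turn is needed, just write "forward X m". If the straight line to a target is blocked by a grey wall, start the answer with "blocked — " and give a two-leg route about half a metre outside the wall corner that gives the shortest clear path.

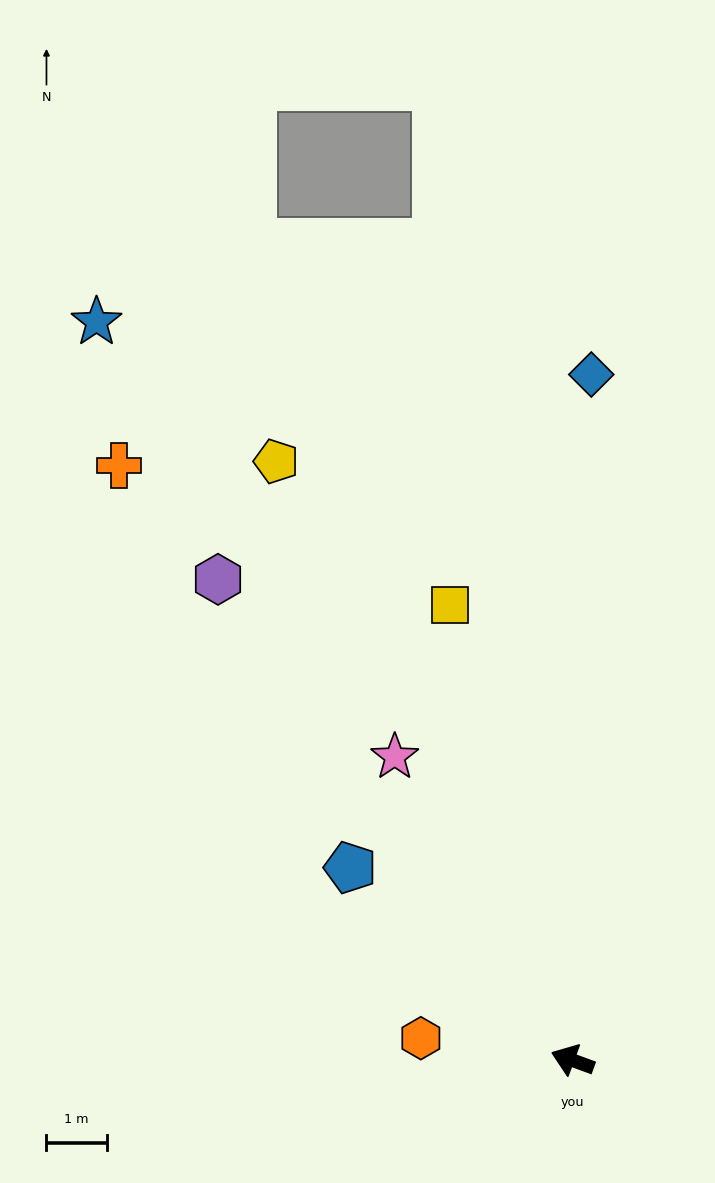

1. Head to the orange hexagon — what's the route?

turn left 12°, forward 2.5 m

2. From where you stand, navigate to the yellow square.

turn right 55°, forward 7.8 m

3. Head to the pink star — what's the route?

turn right 39°, forward 5.8 m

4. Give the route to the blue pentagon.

turn right 21°, forward 4.9 m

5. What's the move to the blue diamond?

turn right 71°, forward 11.3 m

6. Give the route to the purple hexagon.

turn right 33°, forward 9.9 m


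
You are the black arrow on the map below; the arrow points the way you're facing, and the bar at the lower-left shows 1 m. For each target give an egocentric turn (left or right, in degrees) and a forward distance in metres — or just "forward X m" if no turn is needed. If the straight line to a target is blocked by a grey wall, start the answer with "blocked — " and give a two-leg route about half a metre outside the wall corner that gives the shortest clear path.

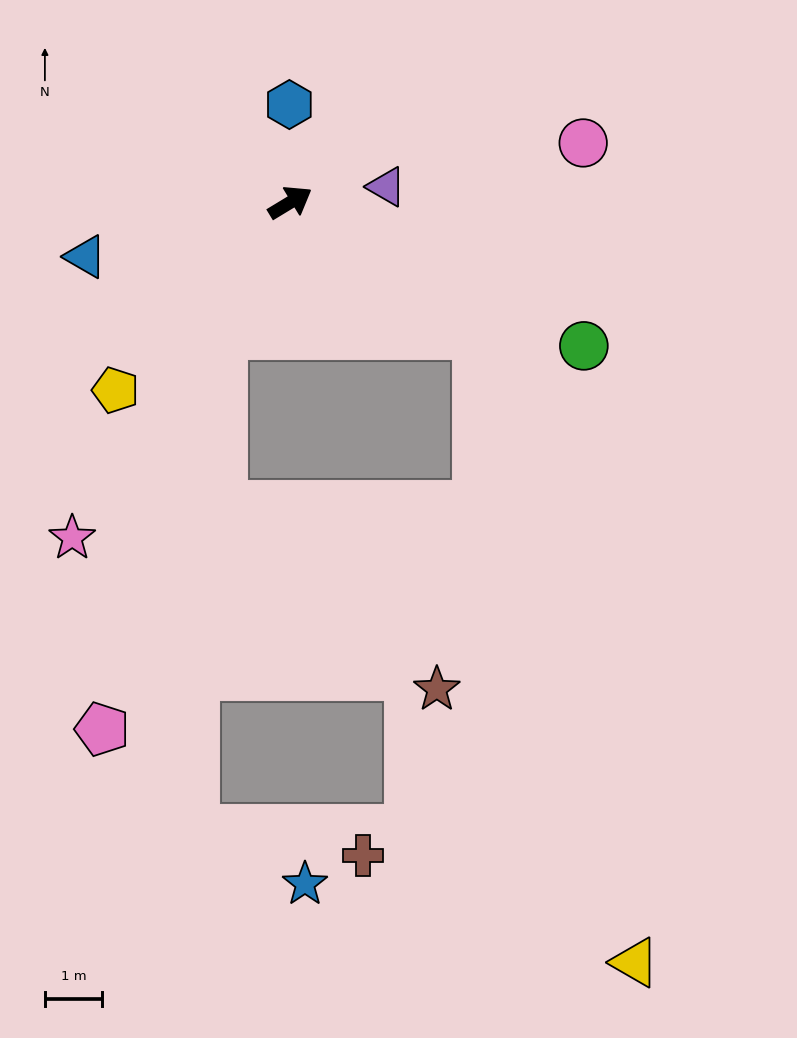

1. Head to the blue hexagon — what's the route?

turn left 59°, forward 1.7 m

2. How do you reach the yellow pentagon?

turn right 164°, forward 4.5 m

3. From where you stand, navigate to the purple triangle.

turn right 22°, forward 1.7 m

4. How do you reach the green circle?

turn right 57°, forward 5.7 m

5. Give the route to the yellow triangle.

blocked — turn right 67°, forward 4.0 m, then turn right 40°, forward 11.3 m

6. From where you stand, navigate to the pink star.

turn right 154°, forward 7.0 m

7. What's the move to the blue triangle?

turn left 164°, forward 3.7 m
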